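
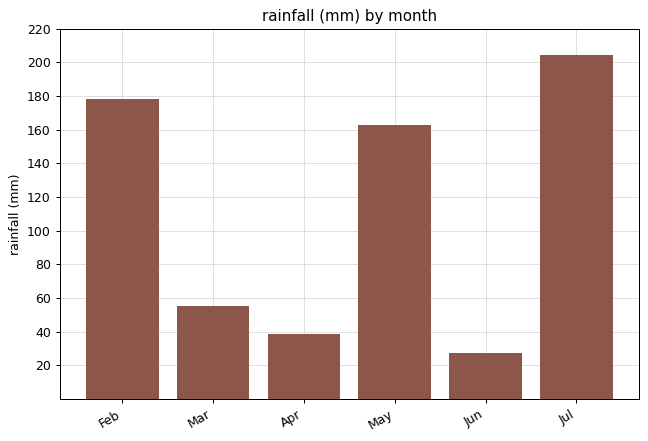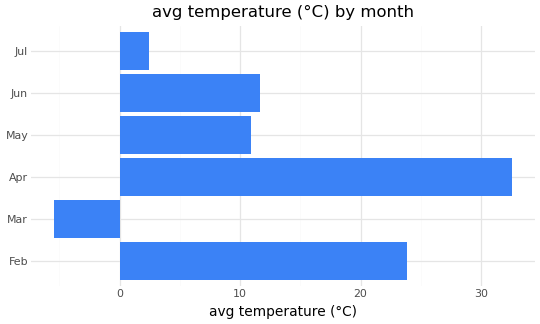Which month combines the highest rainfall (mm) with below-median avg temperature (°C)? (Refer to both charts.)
Chart 2 median avg temperature (°C) ≈ 10; below-median months: Mar, May, Jul. Among those, Jul has the highest rainfall (mm) (≈ 200).

Jul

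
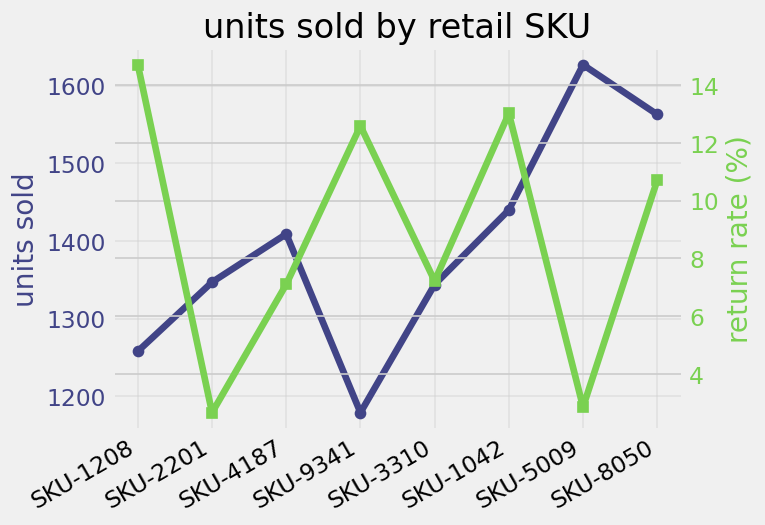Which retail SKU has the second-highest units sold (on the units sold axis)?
Top 3 (on the units sold axis): SKU-5009 ≈ 1650, SKU-8050 ≈ 1550, SKU-1042 ≈ 1450.

SKU-8050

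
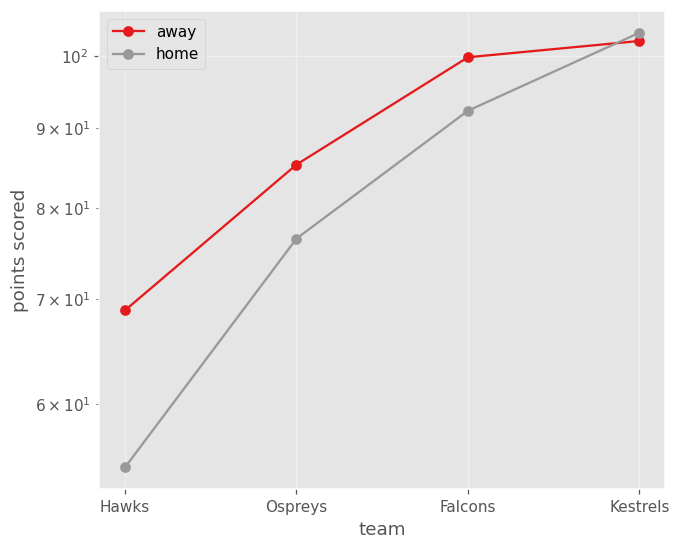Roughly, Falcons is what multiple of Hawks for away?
Falcons ≈ 100, Hawks ≈ 70; 100/70 ≈ 1.43.

≈ 1.43×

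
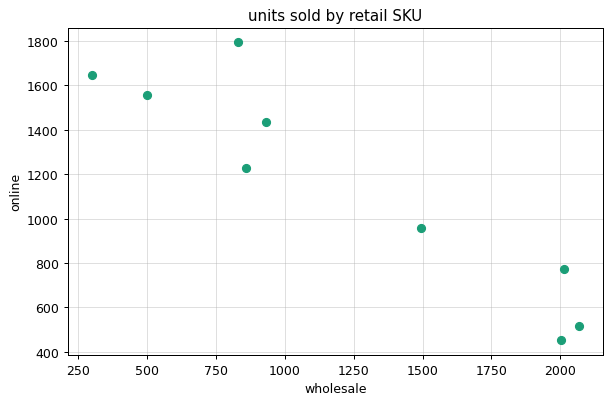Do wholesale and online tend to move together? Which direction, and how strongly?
Points are negatively correlated; strong (|r| ≈ 0.9).

negative, strong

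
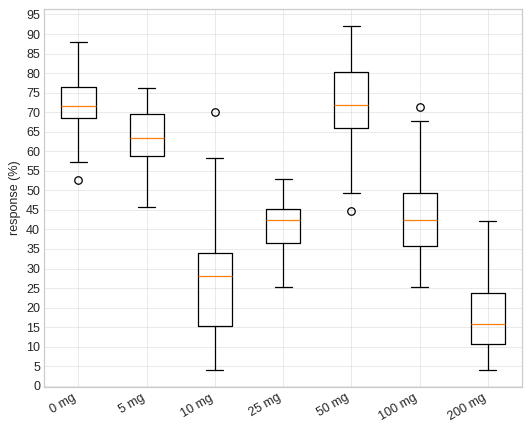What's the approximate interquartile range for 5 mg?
≈ 10

Q3 ≈ 70, Q1 ≈ 60; IQR ≈ 10.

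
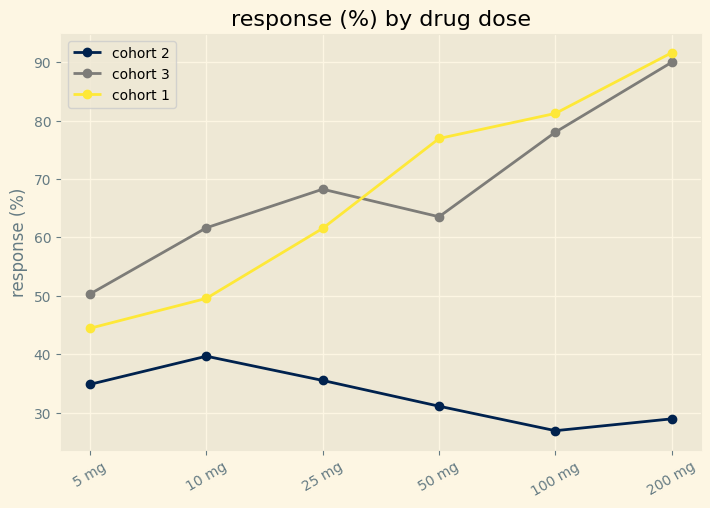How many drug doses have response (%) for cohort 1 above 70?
3

Above 70: 50 mg, 100 mg, 200 mg.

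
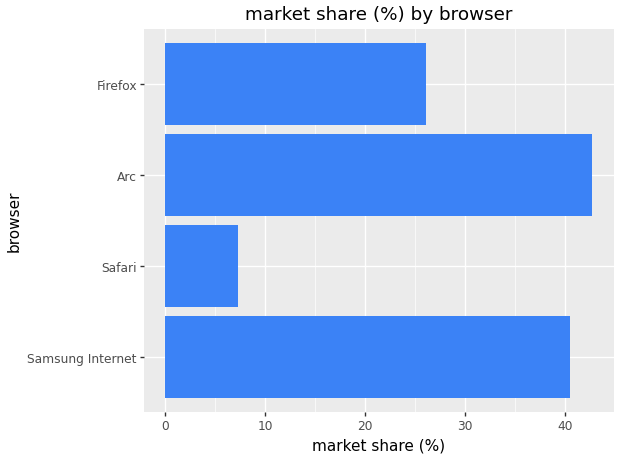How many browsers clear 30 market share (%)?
Above 30: Samsung Internet, Arc.

2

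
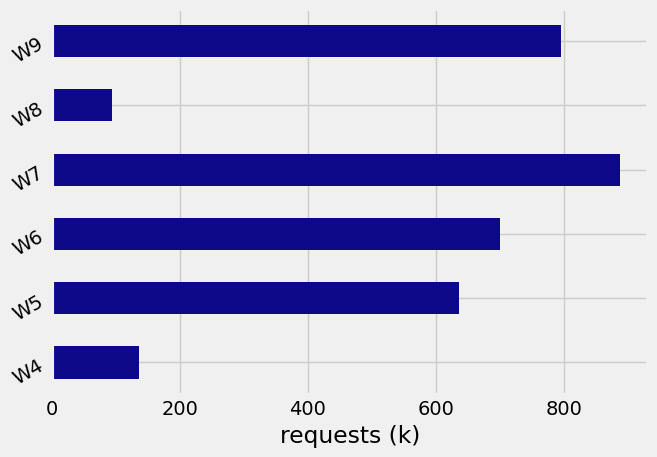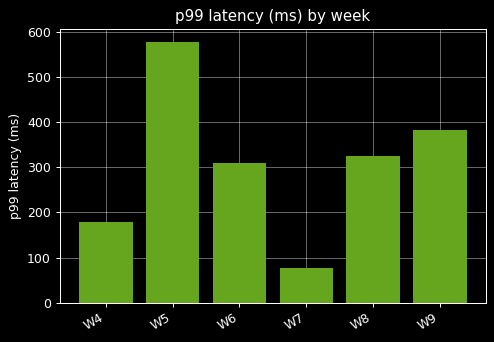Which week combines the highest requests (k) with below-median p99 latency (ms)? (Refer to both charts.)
Chart 2 median p99 latency (ms) ≈ 300; below-median weeks: W4, W6, W7. Among those, W7 has the highest requests (k) (≈ 900).

W7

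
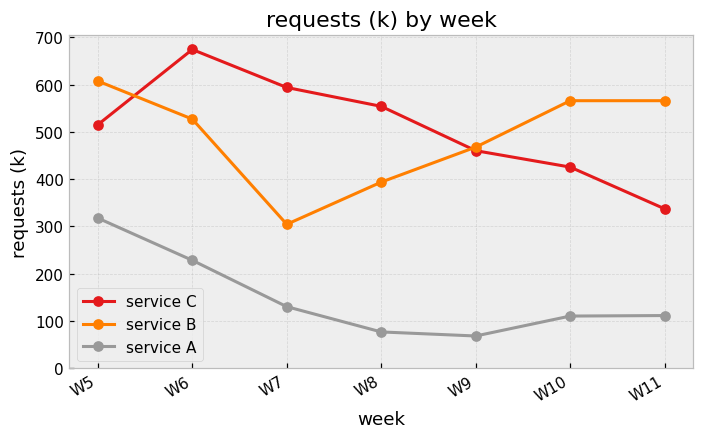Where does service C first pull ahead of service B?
W6

W5: service C ≈ 500 vs service B ≈ 600 (not yet); W6: service C ≈ 700 vs service B ≈ 500 (first crossover).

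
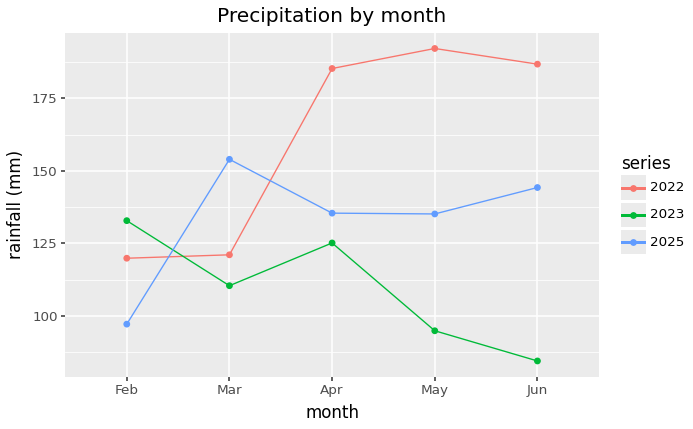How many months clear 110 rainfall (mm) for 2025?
Above 110: Mar, Apr, May, Jun.

4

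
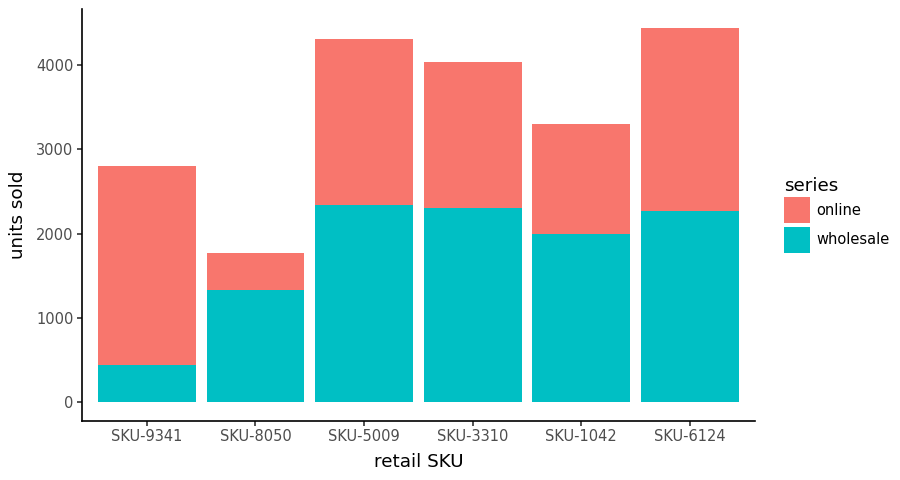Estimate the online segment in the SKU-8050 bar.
≈ 500

online top ≈ 2000, bottom ≈ 1500; segment ≈ 500.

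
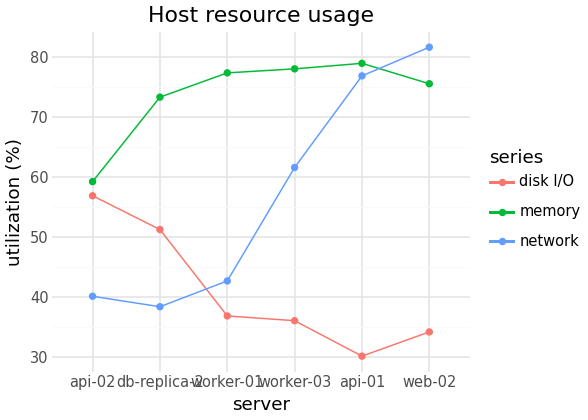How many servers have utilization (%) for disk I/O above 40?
Above 40: api-02, db-replica-2.

2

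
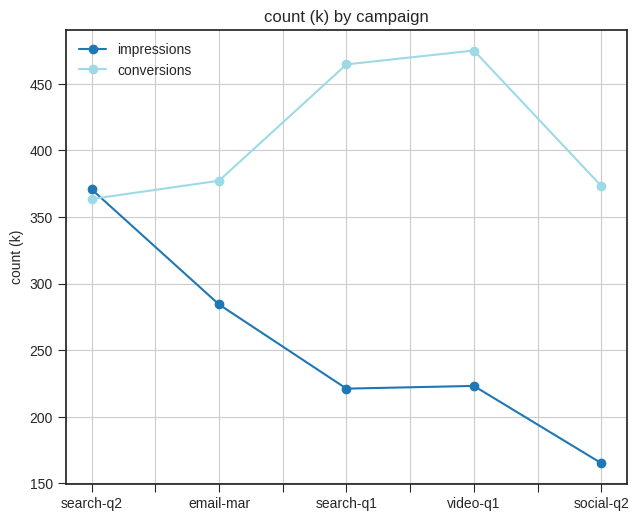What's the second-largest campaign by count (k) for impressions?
Top 3 for impressions: search-q2 ≈ 350, email-mar ≈ 300, video-q1 ≈ 200.

email-mar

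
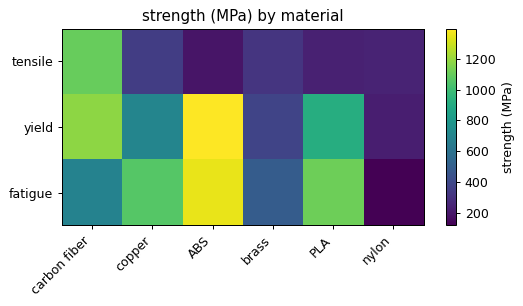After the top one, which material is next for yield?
carbon fiber

Top 3 for yield: ABS ≈ 1400, carbon fiber ≈ 1200, PLA ≈ 1000.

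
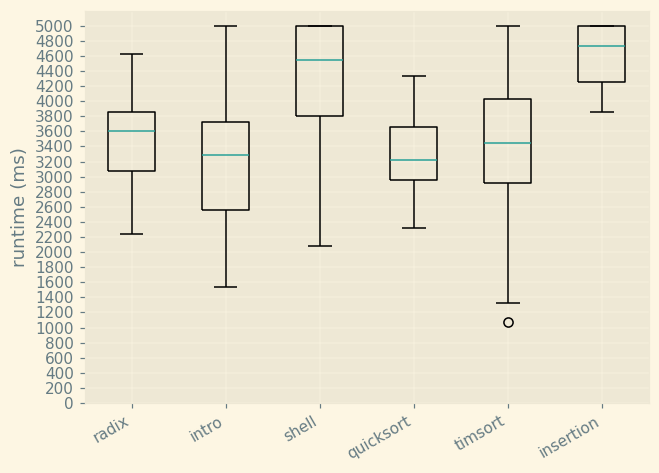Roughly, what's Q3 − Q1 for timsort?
≈ 1000

Q3 ≈ 4000, Q1 ≈ 3000; IQR ≈ 1000.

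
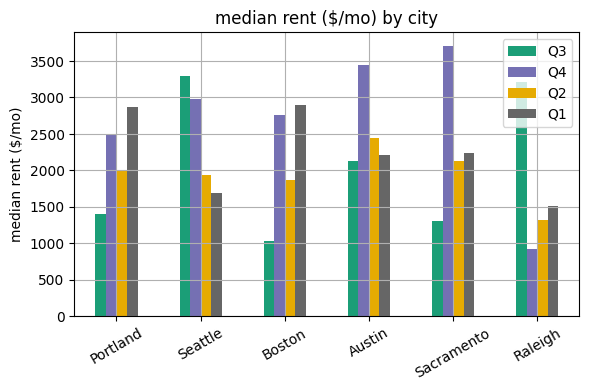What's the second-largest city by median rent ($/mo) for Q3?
Top 3 for Q3: Seattle ≈ 3500, Raleigh ≈ 3000, Austin ≈ 2000.

Raleigh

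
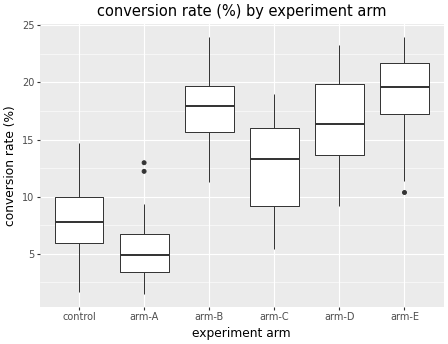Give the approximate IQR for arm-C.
Q3 ≈ 16, Q1 ≈ 10; IQR ≈ 6.

≈ 6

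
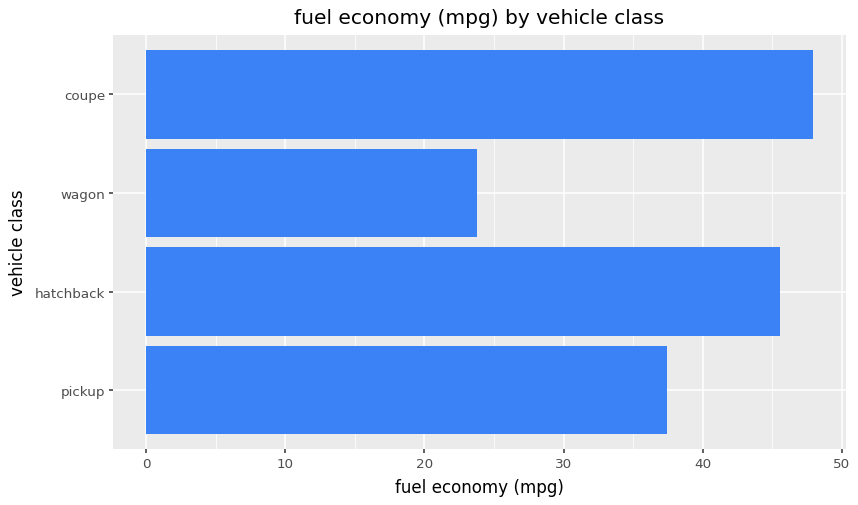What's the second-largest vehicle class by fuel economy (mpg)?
hatchback

Top 3: coupe ≈ 50, hatchback ≈ 45, pickup ≈ 35.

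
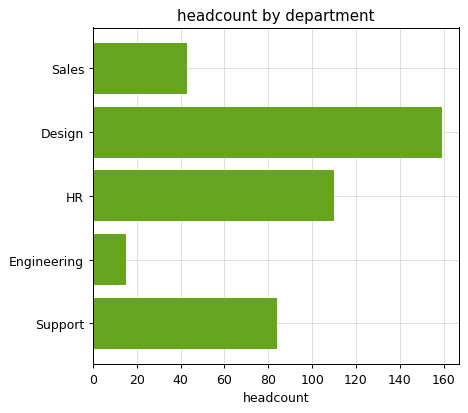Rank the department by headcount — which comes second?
HR

Top 3: Design ≈ 160, HR ≈ 120, Support ≈ 80.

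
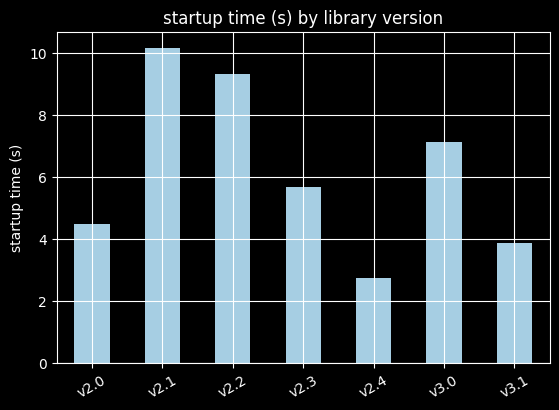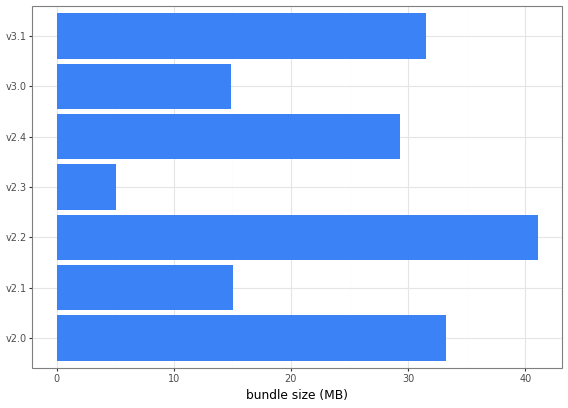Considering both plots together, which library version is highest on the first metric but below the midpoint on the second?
Chart 2 median bundle size (MB) ≈ 30; below-median library versions: v2.1, v2.3, v3.0. Among those, v2.1 has the highest startup time (s) (≈ 10).

v2.1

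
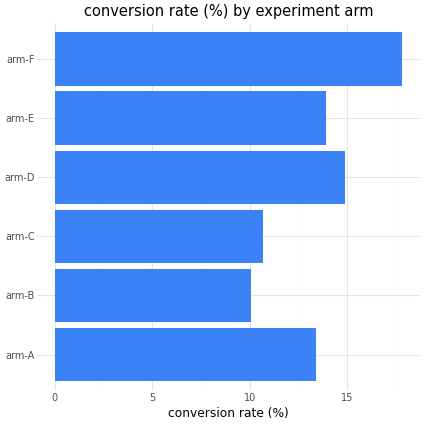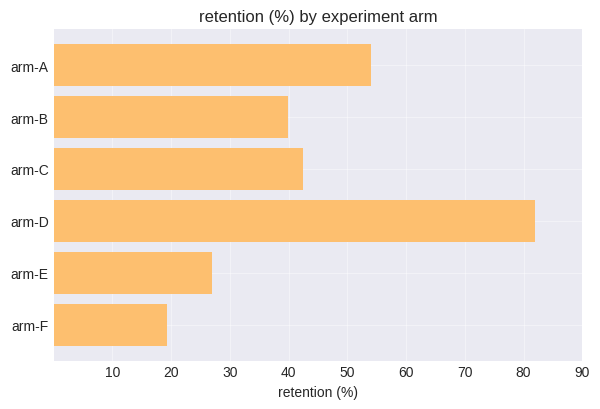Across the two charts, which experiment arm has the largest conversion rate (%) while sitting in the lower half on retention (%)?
Chart 2 median retention (%) ≈ 40; below-median experiment arms: arm-B, arm-E, arm-F. Among those, arm-F has the highest conversion rate (%) (≈ 18).

arm-F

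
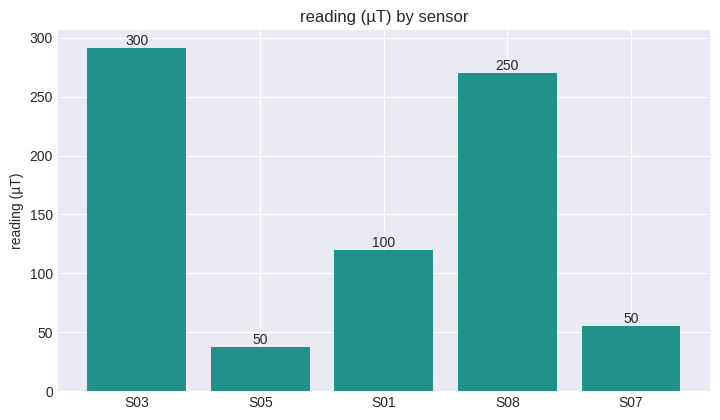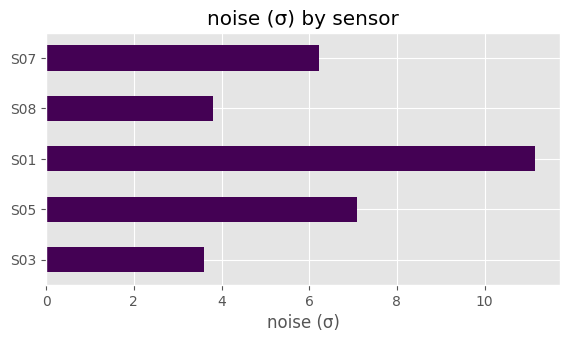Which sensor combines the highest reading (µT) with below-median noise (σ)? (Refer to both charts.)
Chart 2 median noise (σ) ≈ 6; below-median sensors: S03, S08. Among those, S03 has the highest reading (µT) (≈ 300).

S03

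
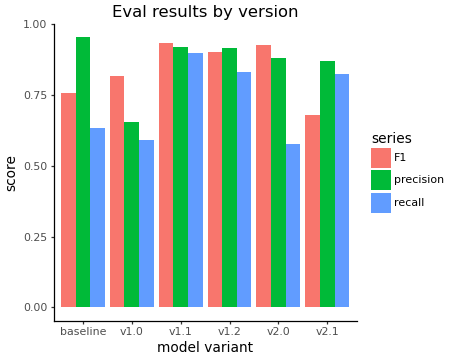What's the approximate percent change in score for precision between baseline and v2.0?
baseline ≈ 1.0, v2.0 ≈ 0.9; (0.9 − 1.0) / 1.0 ≈ -10%.

≈ -10%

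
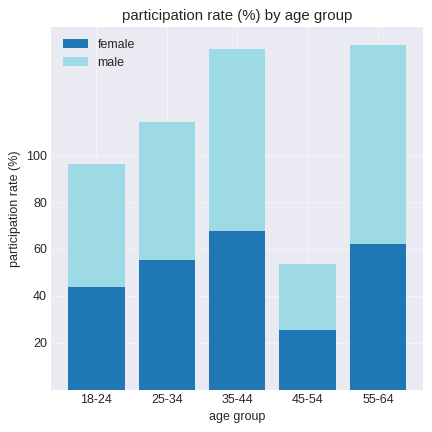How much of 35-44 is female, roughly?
female top ≈ 60, bottom ≈ 0; segment ≈ 60.

≈ 60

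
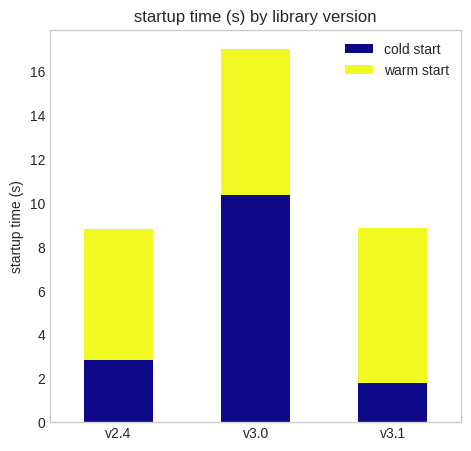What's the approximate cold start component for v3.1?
cold start top ≈ 2, bottom ≈ 0; segment ≈ 2.

≈ 2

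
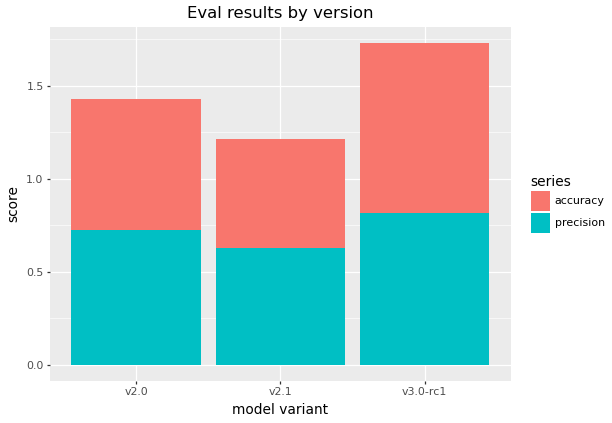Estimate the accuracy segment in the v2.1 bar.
≈ 0.6

accuracy top ≈ 1.2, bottom ≈ 0.6; segment ≈ 0.6.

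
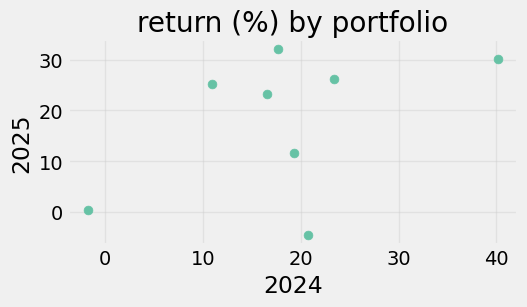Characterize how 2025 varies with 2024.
Points are positively correlated; moderate (|r| ≈ 0.5).

positive, moderate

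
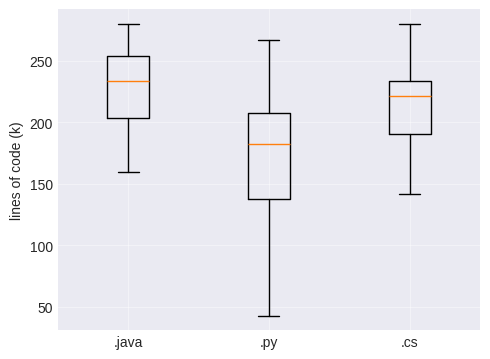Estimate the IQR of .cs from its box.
Q3 ≈ 235, Q1 ≈ 190; IQR ≈ 45.

≈ 45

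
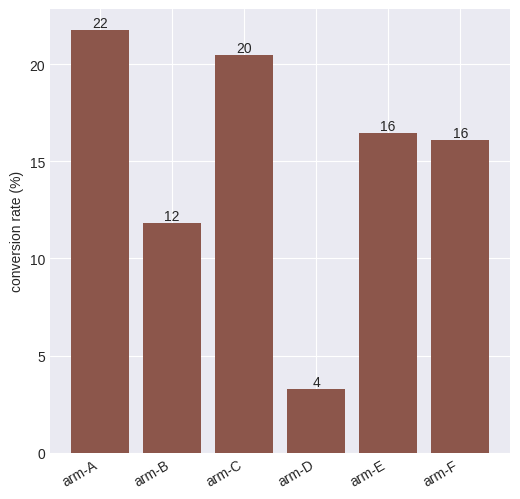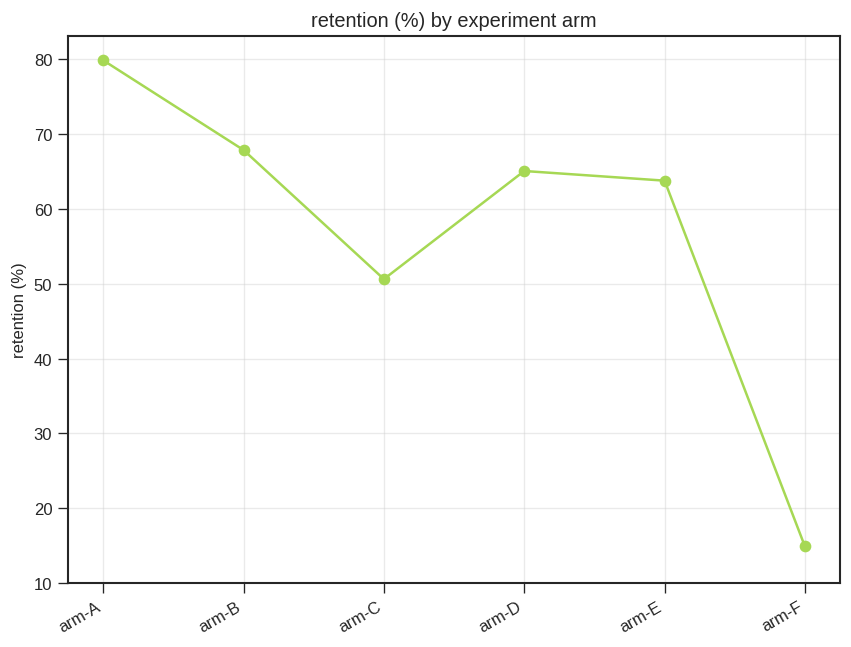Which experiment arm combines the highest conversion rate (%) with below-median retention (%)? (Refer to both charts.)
Chart 2 median retention (%) ≈ 60; below-median experiment arms: arm-C, arm-E, arm-F. Among those, arm-C has the highest conversion rate (%) (≈ 20).

arm-C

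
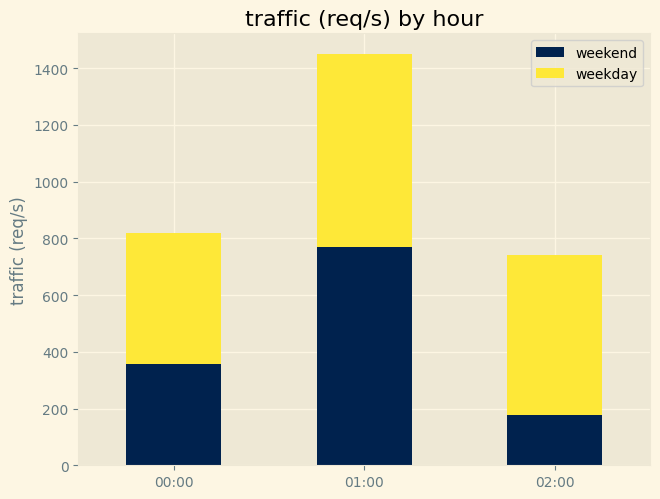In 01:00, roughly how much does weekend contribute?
≈ 800

weekend top ≈ 800, bottom ≈ 0; segment ≈ 800.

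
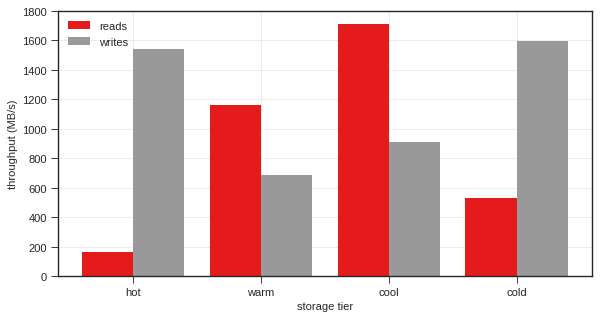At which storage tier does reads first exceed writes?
hot: reads ≈ 200 vs writes ≈ 1600 (not yet); warm: reads ≈ 1200 vs writes ≈ 600 (first crossover).

warm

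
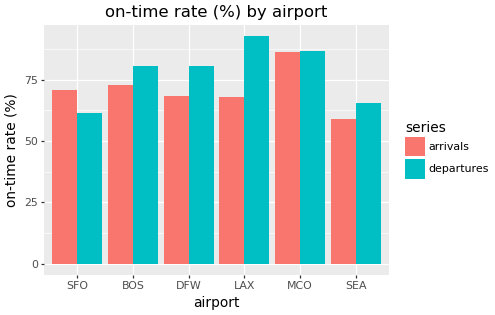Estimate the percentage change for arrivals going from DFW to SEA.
DFW ≈ 70, SEA ≈ 60; (60 − 70) / 70 ≈ -14.3%.

≈ -14.3%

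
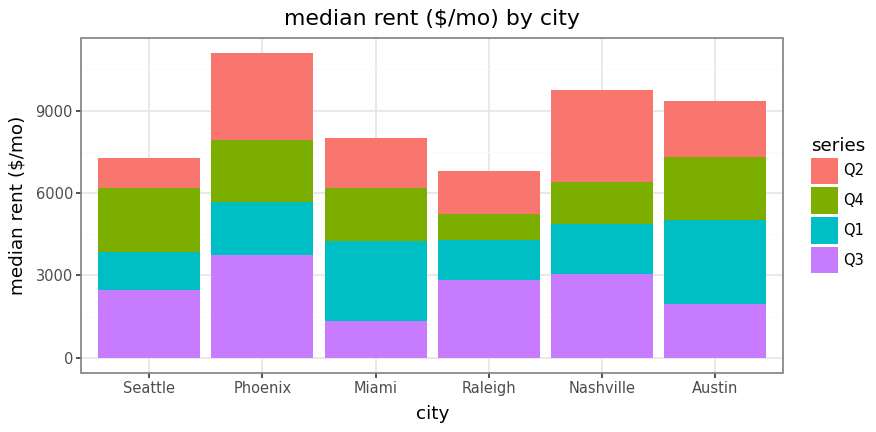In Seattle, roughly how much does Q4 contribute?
Q4 top ≈ 6000, bottom ≈ 4000; segment ≈ 2000.

≈ 2000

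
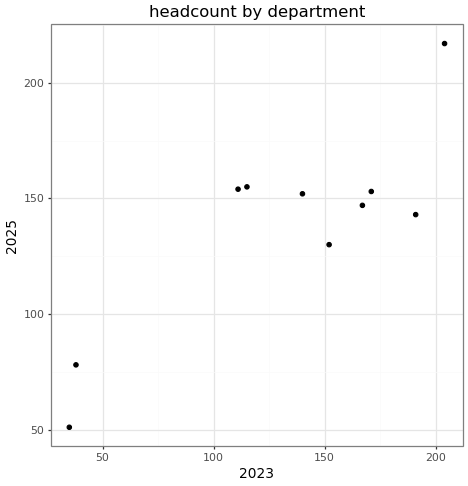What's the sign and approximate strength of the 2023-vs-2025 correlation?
Points are positively correlated; strong (|r| ≈ 0.8).

positive, strong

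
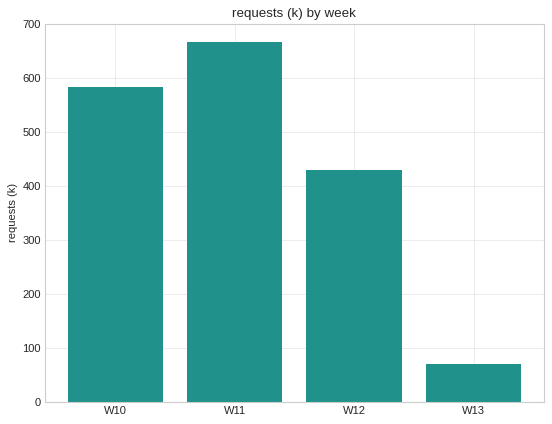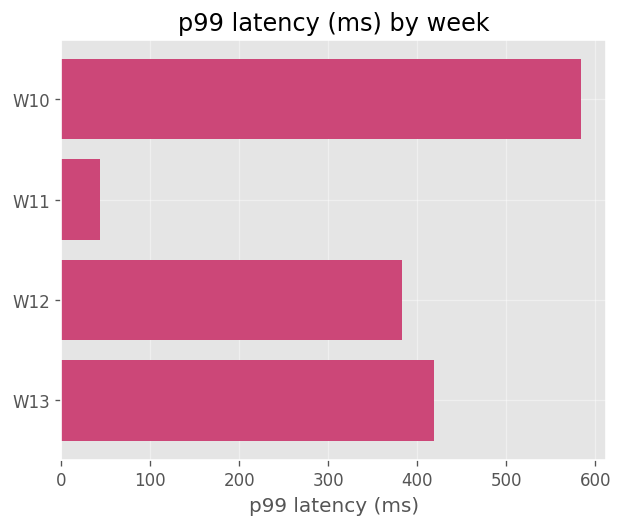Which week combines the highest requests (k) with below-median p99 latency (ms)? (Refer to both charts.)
W11

Chart 2 median p99 latency (ms) ≈ 400; below-median weeks: W11, W12. Among those, W11 has the highest requests (k) (≈ 700).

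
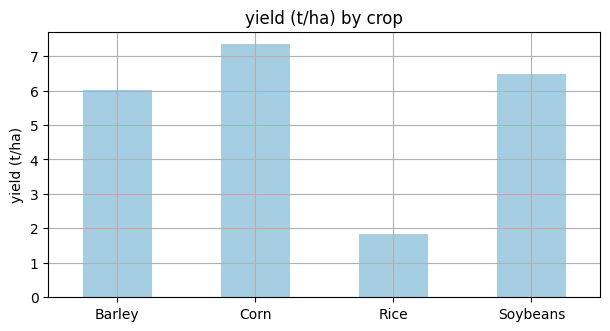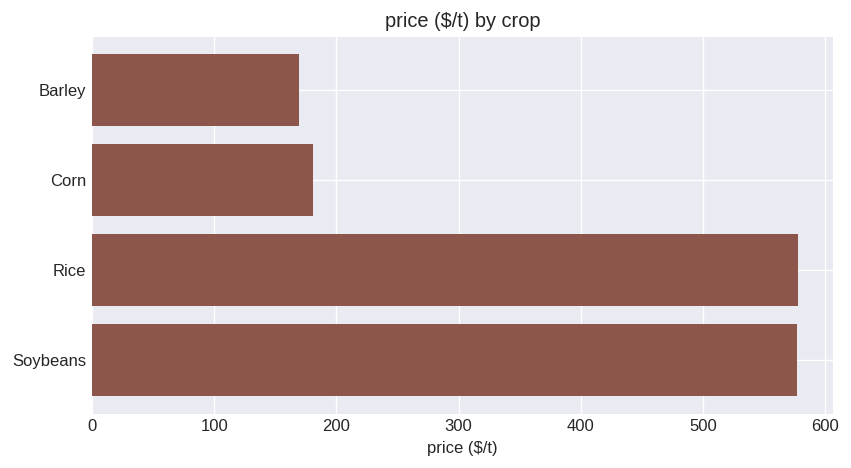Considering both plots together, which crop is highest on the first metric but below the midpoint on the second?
Chart 2 median price ($/t) ≈ 400; below-median crops: Barley, Corn. Among those, Corn has the highest yield (t/ha) (≈ 7).

Corn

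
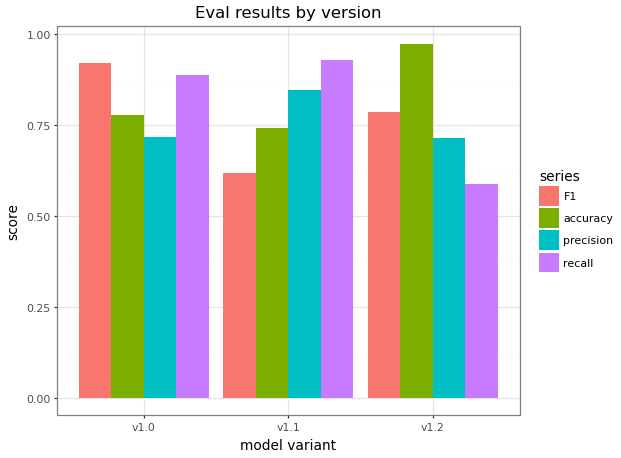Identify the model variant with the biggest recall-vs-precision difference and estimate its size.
v1.0: recall ≈ 0.9, precision ≈ 0.7 → gap ≈ 0.2. Next-largest (v1.2) is only ≈ 0.1.

v1.0, ≈ 0.2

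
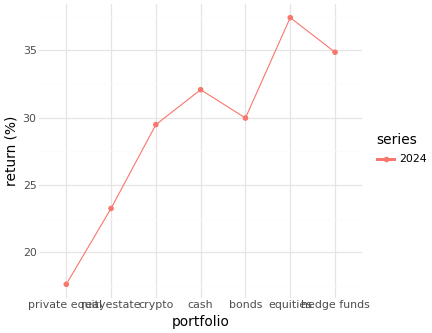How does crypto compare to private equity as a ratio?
≈ 1.67×

crypto ≈ 30, private equity ≈ 18; 30/18 ≈ 1.67.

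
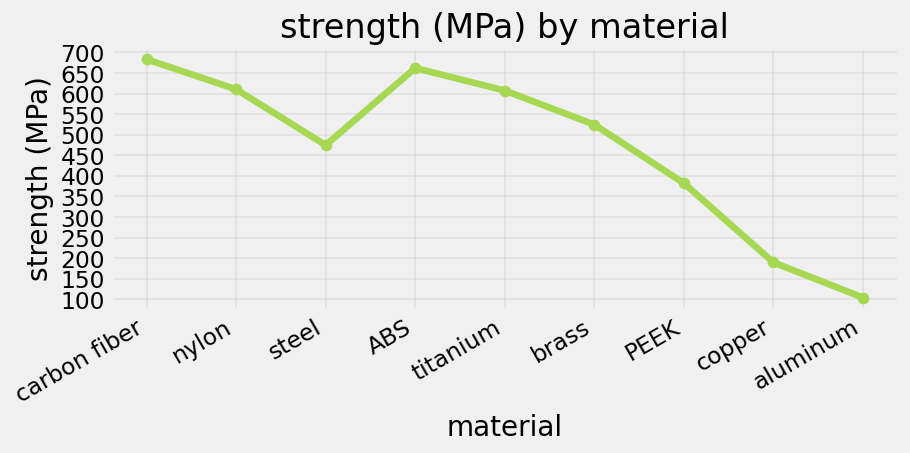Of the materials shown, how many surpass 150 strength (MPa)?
Above 150: carbon fiber, nylon, steel, ABS, titanium, brass, PEEK, copper.

8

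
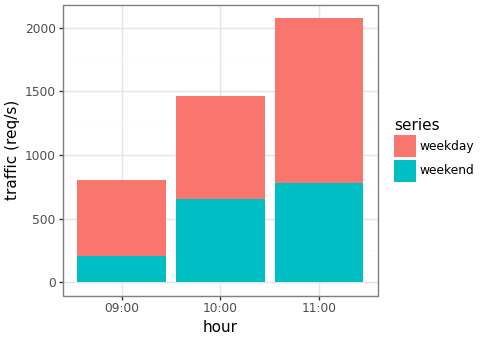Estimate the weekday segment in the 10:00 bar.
≈ 800

weekday top ≈ 1400, bottom ≈ 600; segment ≈ 800.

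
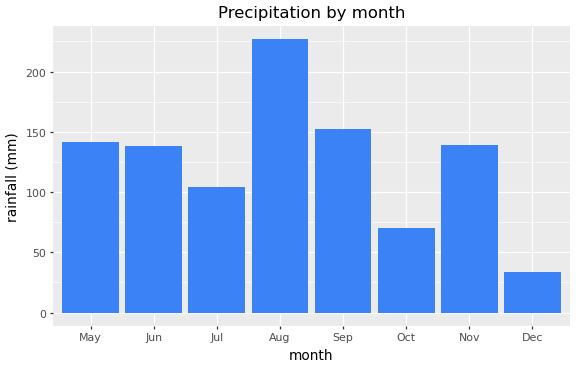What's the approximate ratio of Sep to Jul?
≈ 1.6×

Sep ≈ 160, Jul ≈ 100; 160/100 ≈ 1.6.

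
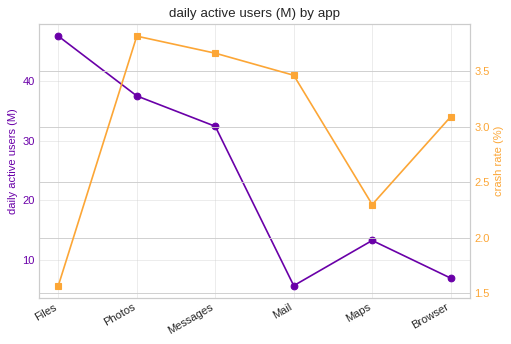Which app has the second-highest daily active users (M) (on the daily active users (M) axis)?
Top 3 (on the daily active users (M) axis): Files ≈ 50, Photos ≈ 40, Messages ≈ 30.

Photos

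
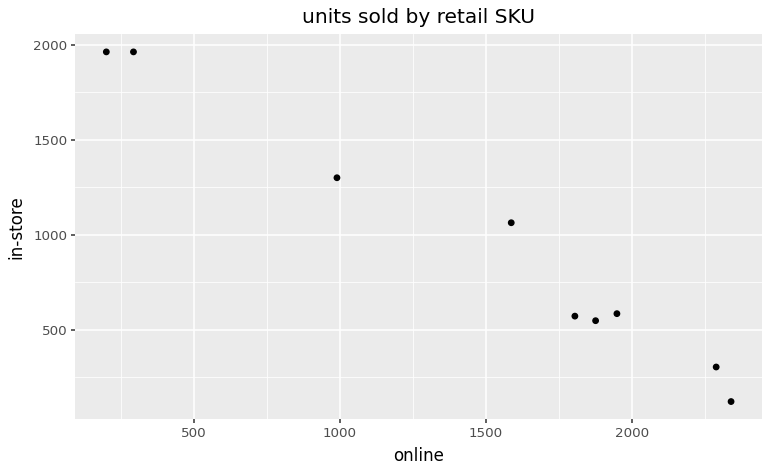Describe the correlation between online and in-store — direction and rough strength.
Points are negatively correlated; strong (|r| ≈ 1.0).

negative, strong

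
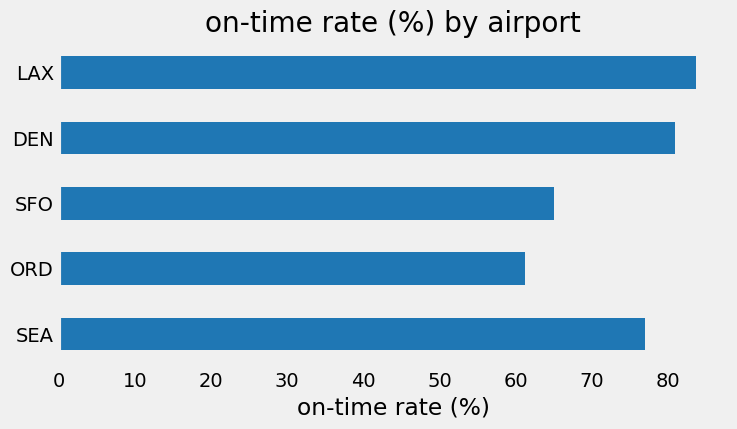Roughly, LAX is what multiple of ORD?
LAX ≈ 80, ORD ≈ 60; 80/60 ≈ 1.33.

≈ 1.33×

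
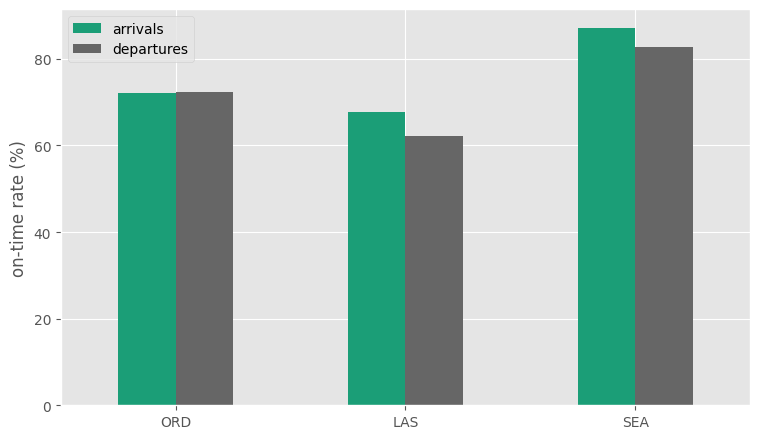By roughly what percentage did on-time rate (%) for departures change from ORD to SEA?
ORD ≈ 70, SEA ≈ 80; (80 − 70) / 70 ≈ +14.3%.

≈ +14.3%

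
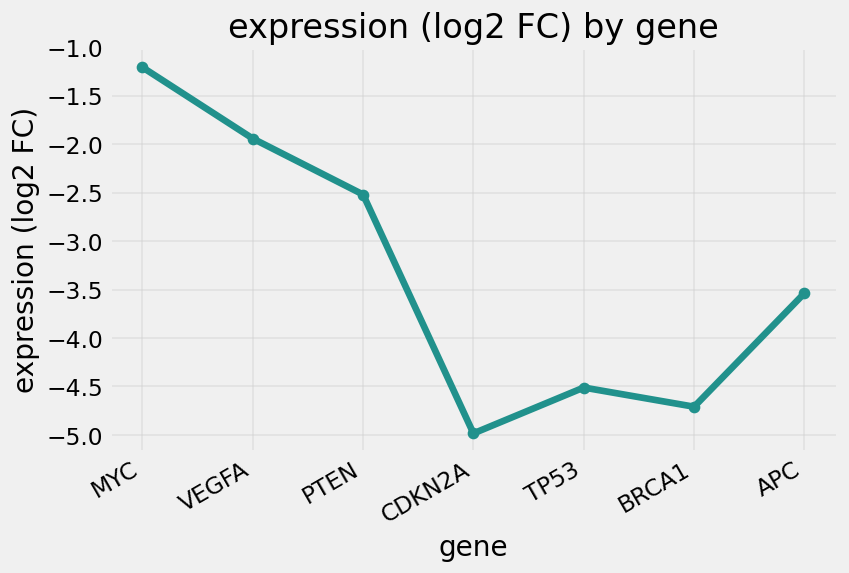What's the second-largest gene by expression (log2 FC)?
Top 3: MYC ≈ -1.0, VEGFA ≈ -2.0, PTEN ≈ -2.5.

VEGFA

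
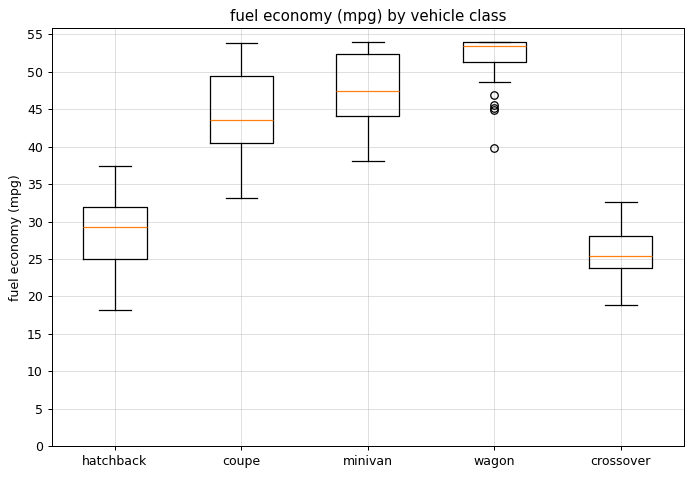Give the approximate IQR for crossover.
≈ 5

Q3 ≈ 30, Q1 ≈ 25; IQR ≈ 5.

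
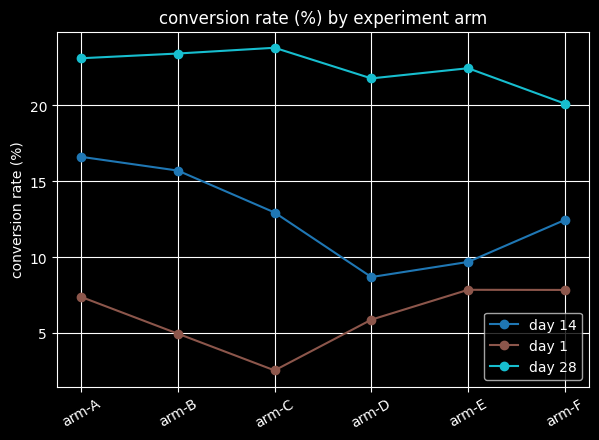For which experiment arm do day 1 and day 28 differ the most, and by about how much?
arm-C, ≈ 22 %

arm-C: day 1 ≈ 2, day 28 ≈ 24 → gap ≈ 22. Next-largest (arm-B) is only ≈ 20.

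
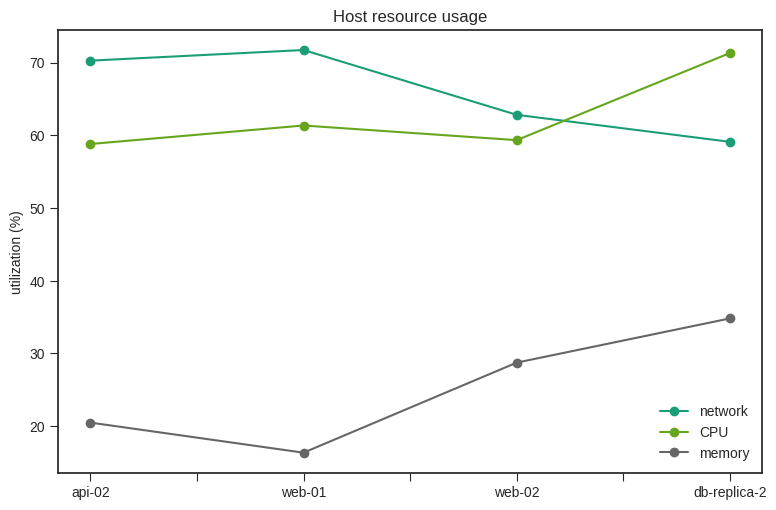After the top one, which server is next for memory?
Top 3 for memory: db-replica-2 ≈ 35, web-02 ≈ 30, api-02 ≈ 20.

web-02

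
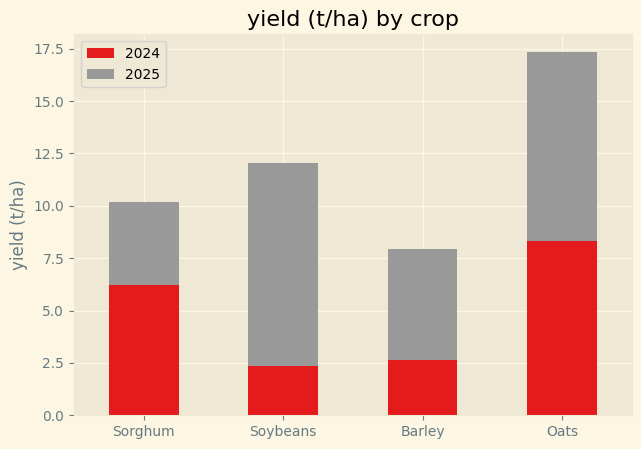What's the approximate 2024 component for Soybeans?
2024 top ≈ 2, bottom ≈ 0; segment ≈ 2.

≈ 2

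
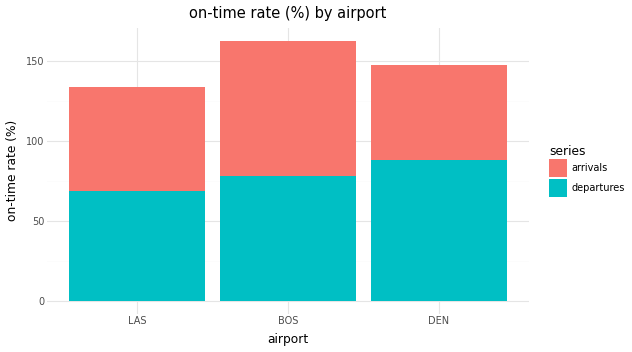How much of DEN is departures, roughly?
departures top ≈ 80, bottom ≈ 0; segment ≈ 80.

≈ 80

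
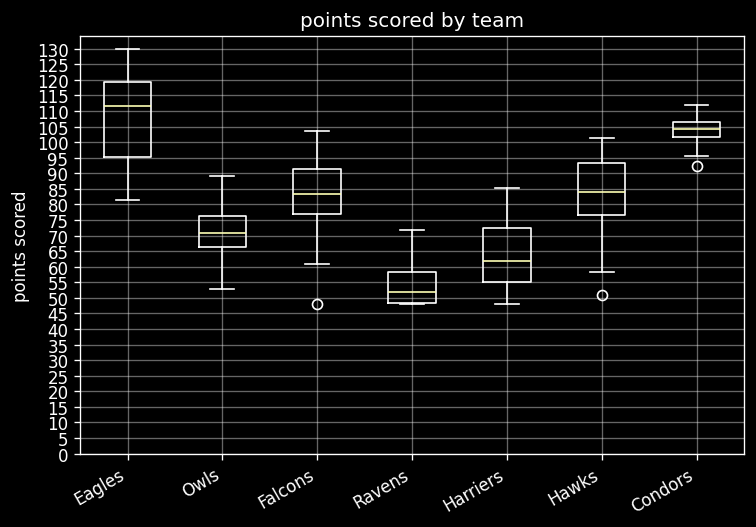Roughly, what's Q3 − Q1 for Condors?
Q3 ≈ 105, Q1 ≈ 100; IQR ≈ 5.

≈ 5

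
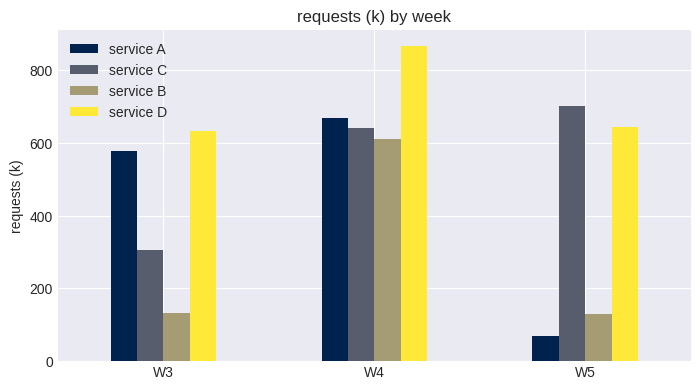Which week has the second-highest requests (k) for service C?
Top 3 for service C: W5 ≈ 700, W4 ≈ 600, W3 ≈ 300.

W4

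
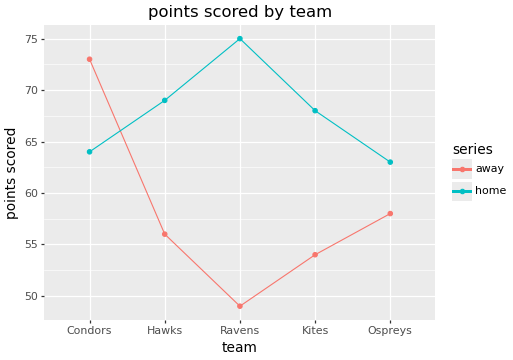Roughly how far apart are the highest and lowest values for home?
Max Ravens ≈ 75, min Ospreys ≈ 65; range ≈ 10.

≈ 10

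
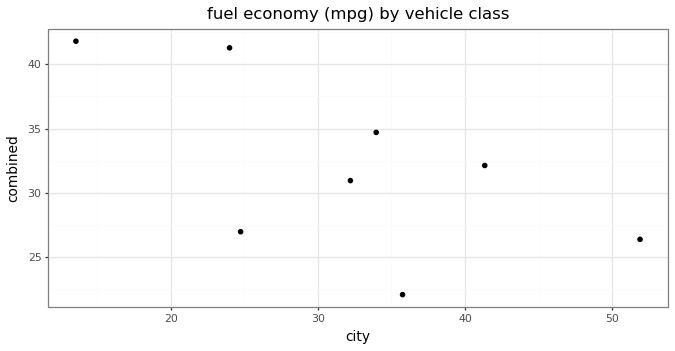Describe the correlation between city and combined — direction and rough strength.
negative, moderate

Points are negatively correlated; moderate (|r| ≈ 0.6).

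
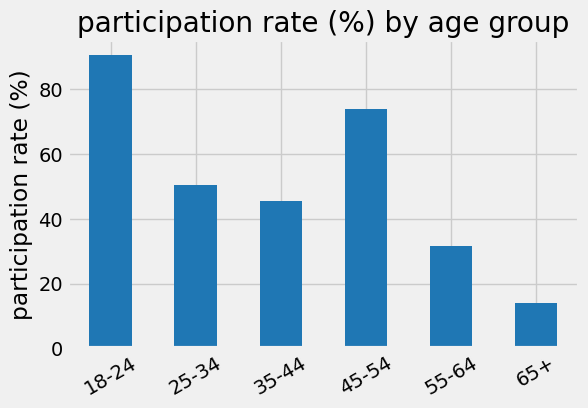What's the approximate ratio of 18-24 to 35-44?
18-24 ≈ 90, 35-44 ≈ 50; 90/50 ≈ 1.8.

≈ 1.8×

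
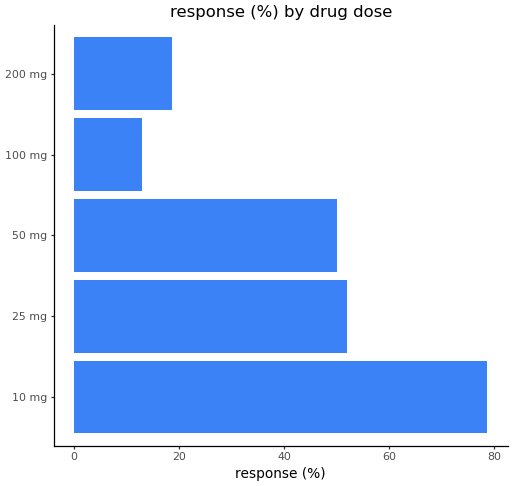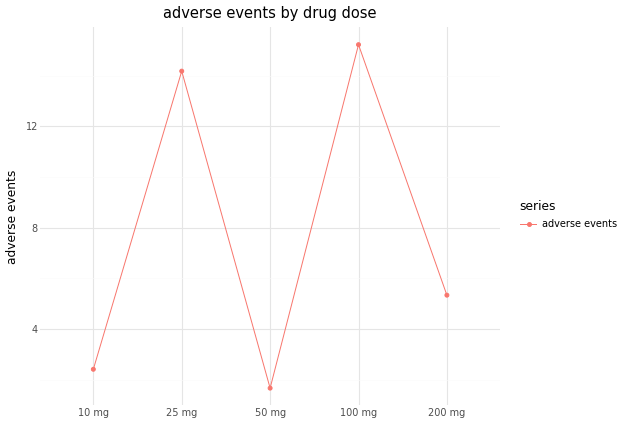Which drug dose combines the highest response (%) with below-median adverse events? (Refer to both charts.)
Chart 2 median adverse events ≈ 6; below-median drug doses: 10 mg, 50 mg. Among those, 10 mg has the highest response (%) (≈ 80).

10 mg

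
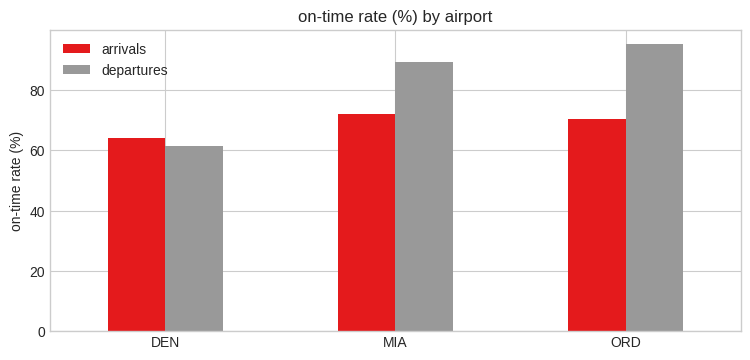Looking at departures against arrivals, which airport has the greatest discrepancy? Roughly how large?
ORD, ≈ 30 %

ORD: departures ≈ 100, arrivals ≈ 70 → gap ≈ 30. Next-largest (MIA) is only ≈ 20.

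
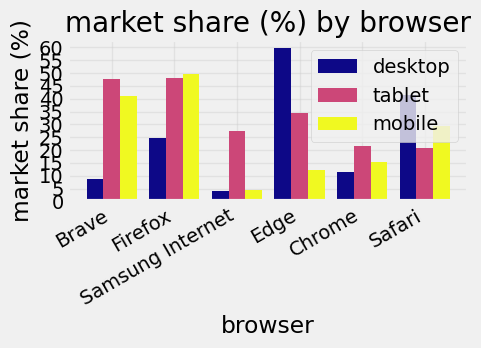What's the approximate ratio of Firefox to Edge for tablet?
≈ 1.43×

Firefox ≈ 50, Edge ≈ 35; 50/35 ≈ 1.43.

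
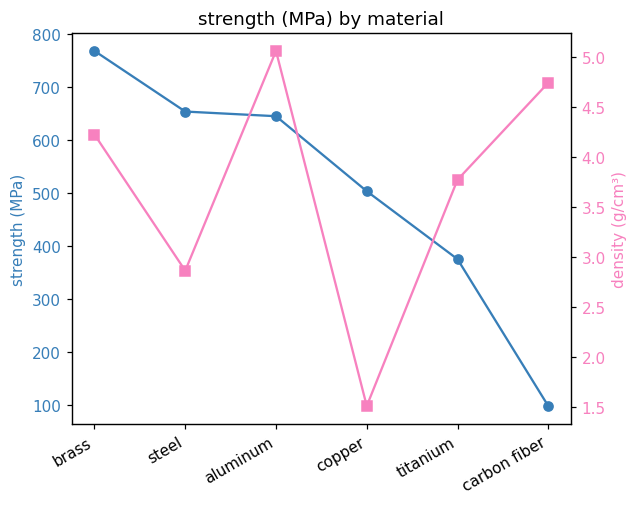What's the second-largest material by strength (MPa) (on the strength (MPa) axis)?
steel

Top 3 (on the strength (MPa) axis): brass ≈ 800, steel ≈ 700, aluminum ≈ 600.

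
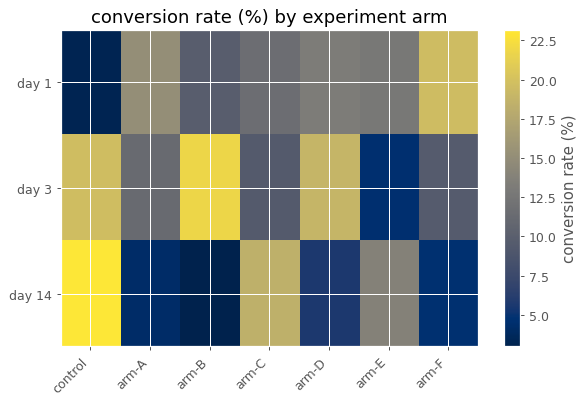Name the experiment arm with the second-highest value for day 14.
Top 3 for day 14: control ≈ 24, arm-C ≈ 18, arm-E ≈ 14.

arm-C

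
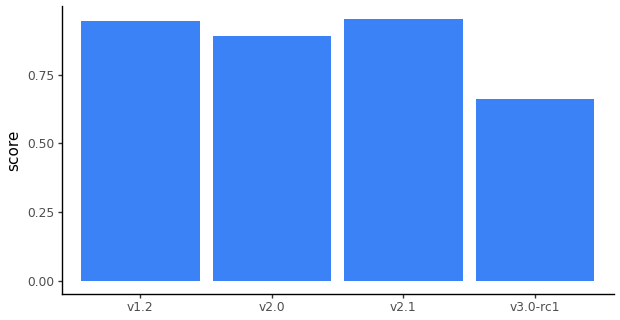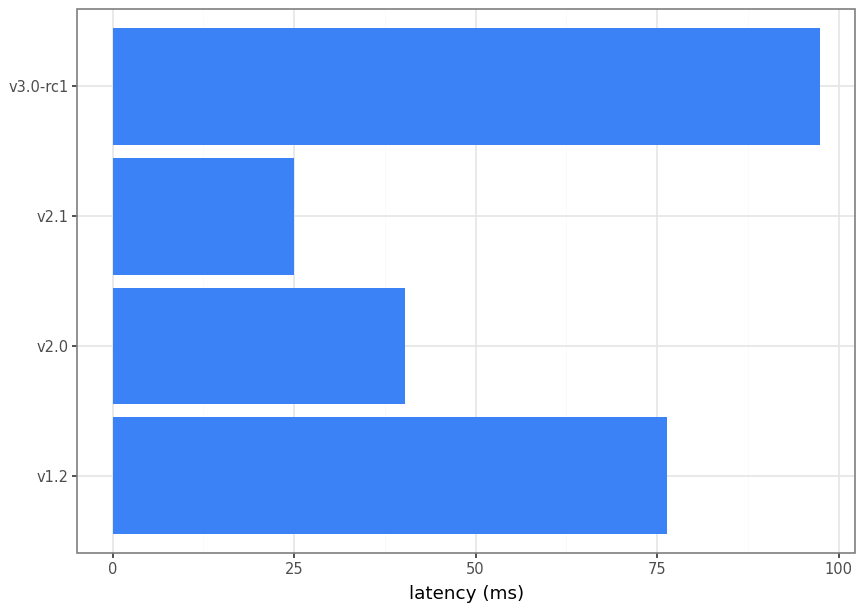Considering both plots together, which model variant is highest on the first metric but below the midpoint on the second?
Chart 2 median latency (ms) ≈ 60; below-median model variants: v2.0, v2.1. Among those, v2.1 has the highest score (≈ 1).

v2.1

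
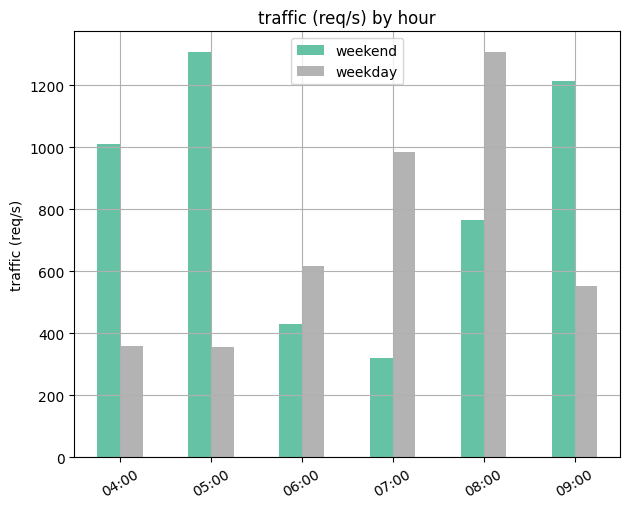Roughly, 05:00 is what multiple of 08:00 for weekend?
≈ 1.75×

05:00 ≈ 1400, 08:00 ≈ 800; 1400/800 ≈ 1.75.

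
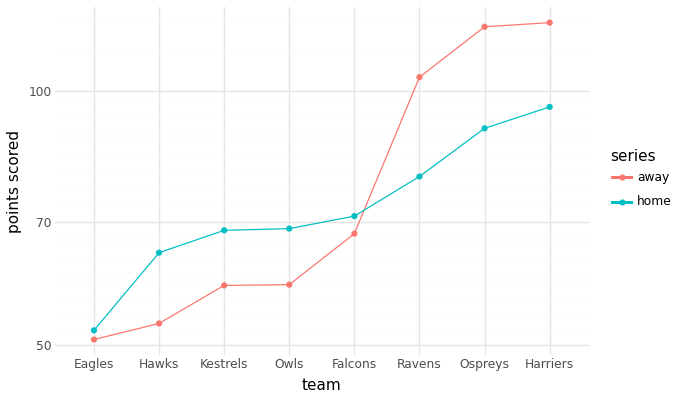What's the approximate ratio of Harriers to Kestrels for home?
Harriers ≈ 100, Kestrels ≈ 70; 100/70 ≈ 1.43.

≈ 1.43×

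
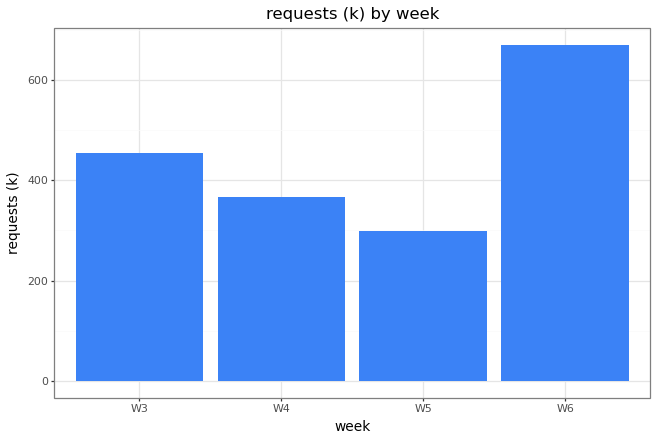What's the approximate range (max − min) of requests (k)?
Max W6 ≈ 700, min W5 ≈ 300; range ≈ 400.

≈ 400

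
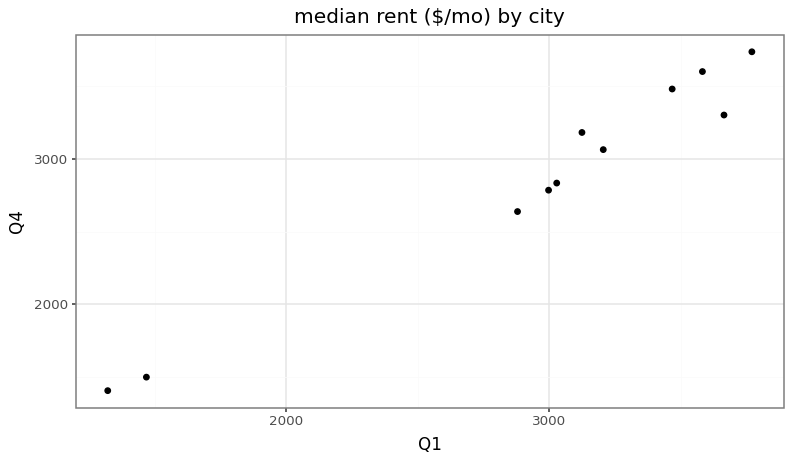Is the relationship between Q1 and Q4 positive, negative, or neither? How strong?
positive, strong

Points are positively correlated; strong (|r| ≈ 1.0).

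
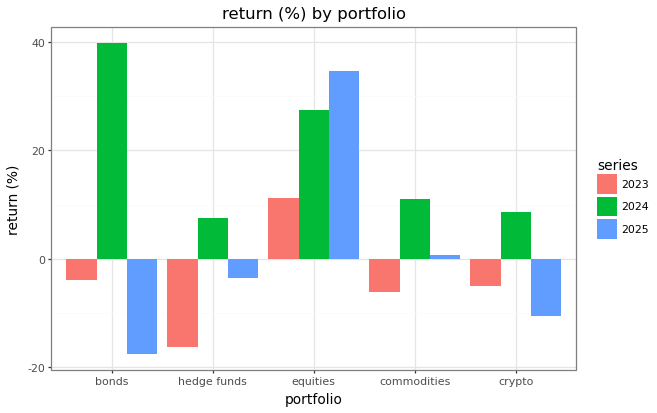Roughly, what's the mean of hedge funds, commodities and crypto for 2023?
≈ -8

(-15 + -5 + -5) / 3 ≈ -8.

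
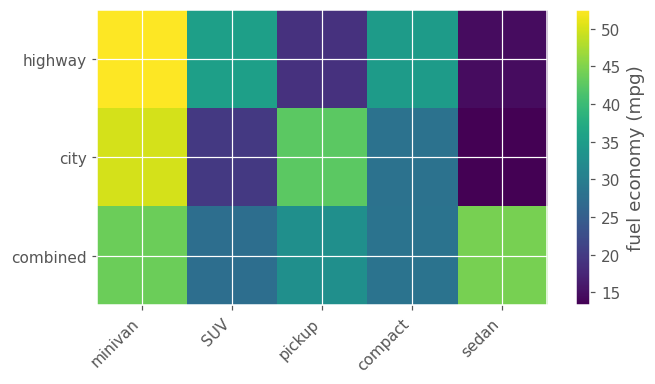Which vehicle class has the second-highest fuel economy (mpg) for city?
pickup

Top 3 for city: minivan ≈ 50, pickup ≈ 45, compact ≈ 30.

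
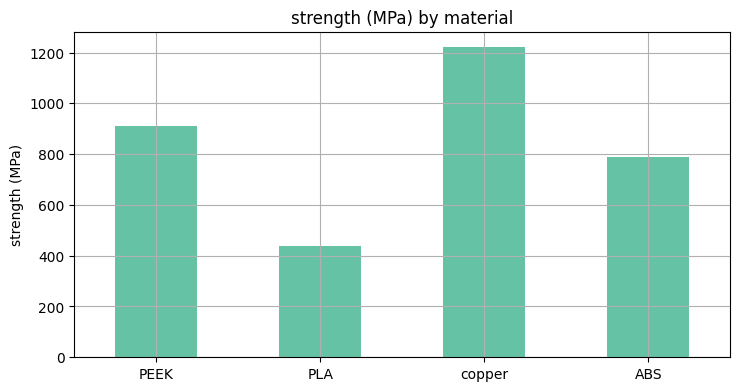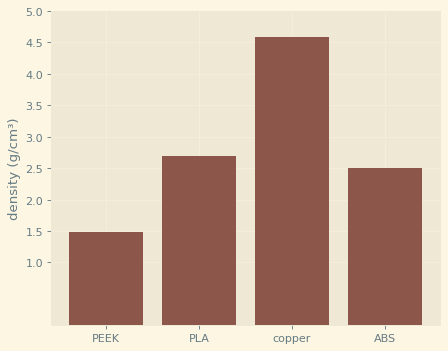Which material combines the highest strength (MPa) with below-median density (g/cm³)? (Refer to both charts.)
PEEK

Chart 2 median density (g/cm³) ≈ 2.5; below-median materials: PEEK, ABS. Among those, PEEK has the highest strength (MPa) (≈ 1000).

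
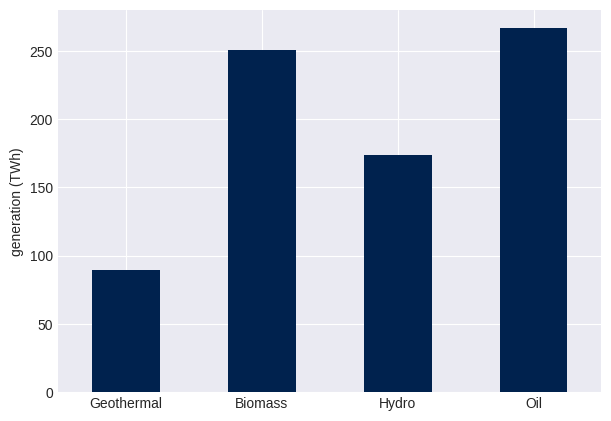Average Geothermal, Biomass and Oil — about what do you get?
≈ 208

(100 + 250 + 275) / 3 ≈ 208.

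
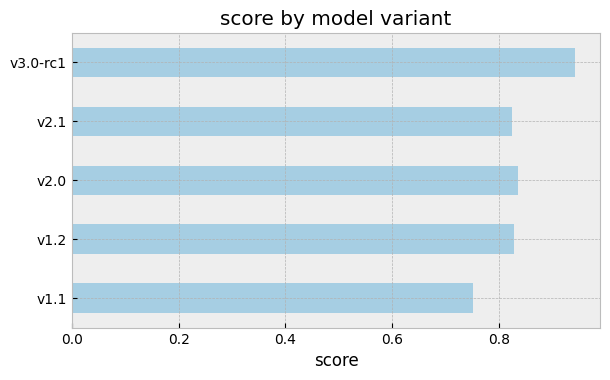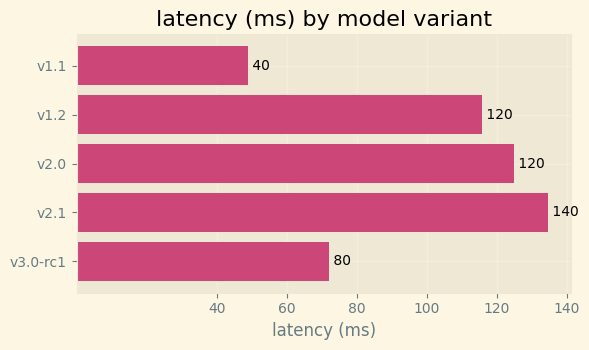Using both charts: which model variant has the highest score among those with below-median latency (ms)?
Chart 2 median latency (ms) ≈ 120; below-median model variants: v1.1, v3.0-rc1. Among those, v3.0-rc1 has the highest score (≈ 0.9).

v3.0-rc1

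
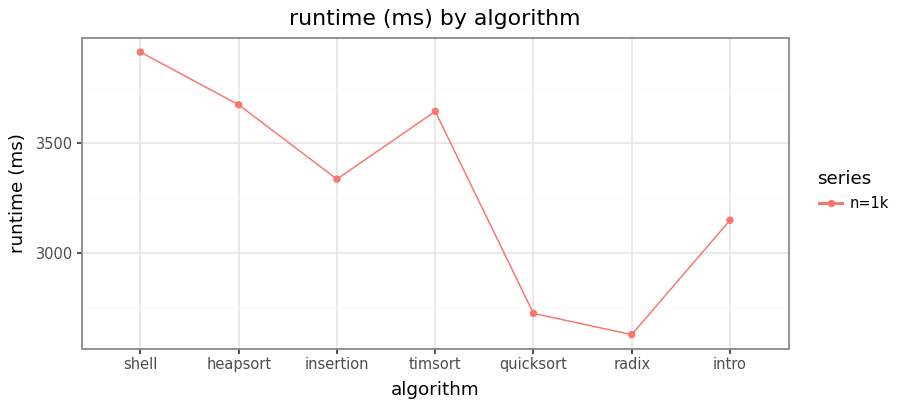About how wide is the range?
≈ 1400

Max shell ≈ 4000, min radix ≈ 2600; range ≈ 1400.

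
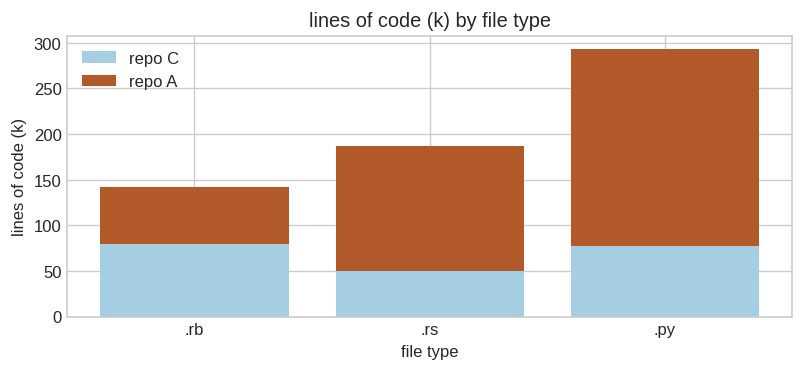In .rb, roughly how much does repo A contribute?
repo A top ≈ 150, bottom ≈ 75; segment ≈ 75.

≈ 75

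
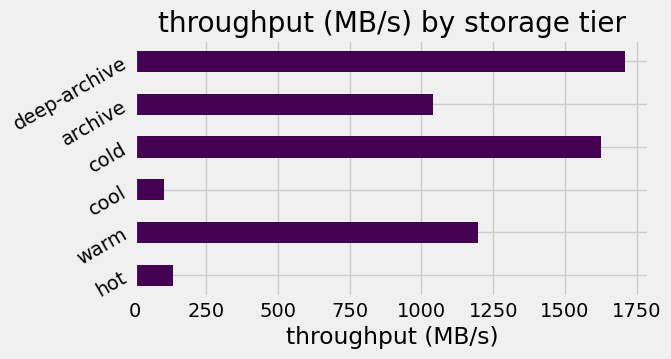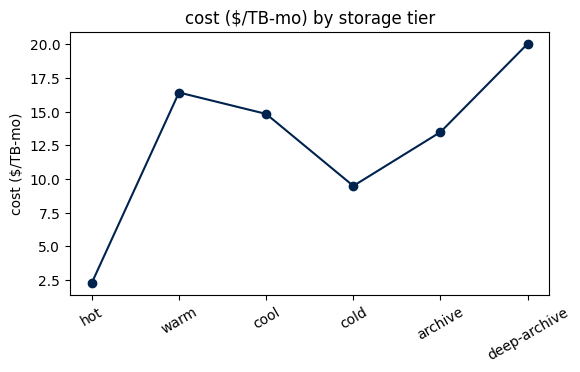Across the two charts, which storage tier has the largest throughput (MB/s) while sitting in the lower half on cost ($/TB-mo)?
cold

Chart 2 median cost ($/TB-mo) ≈ 14; below-median storage tiers: hot, cold, archive. Among those, cold has the highest throughput (MB/s) (≈ 1600).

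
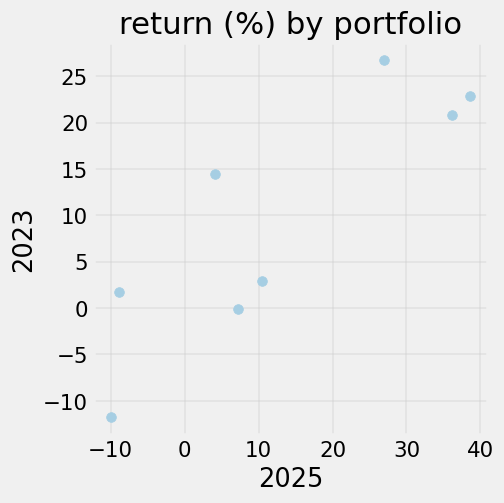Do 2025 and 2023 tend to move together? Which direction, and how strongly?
positive, strong

Points are positively correlated; strong (|r| ≈ 0.9).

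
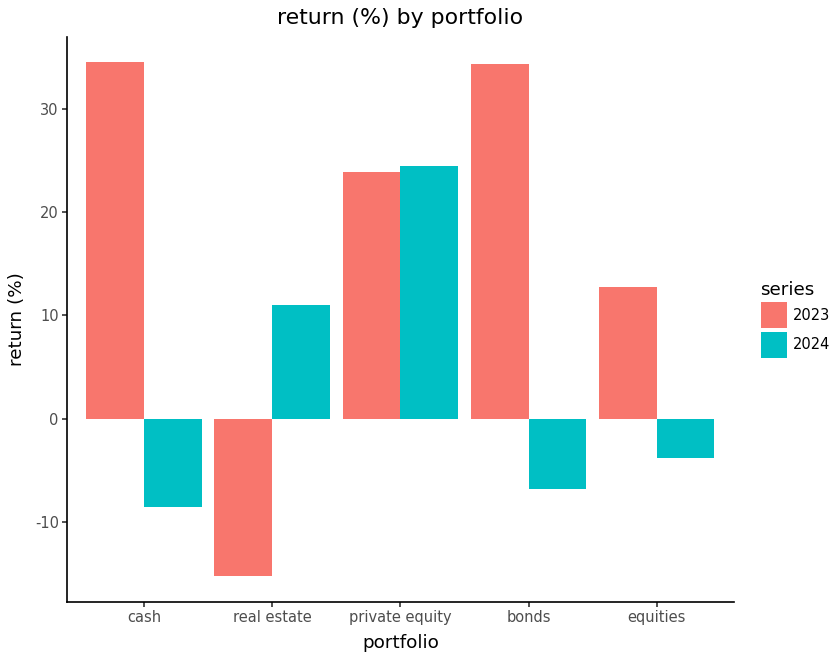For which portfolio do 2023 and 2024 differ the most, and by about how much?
cash: 2023 ≈ 35, 2024 ≈ -10 → gap ≈ 45. Next-largest (bonds) is only ≈ 40.

cash, ≈ 45 %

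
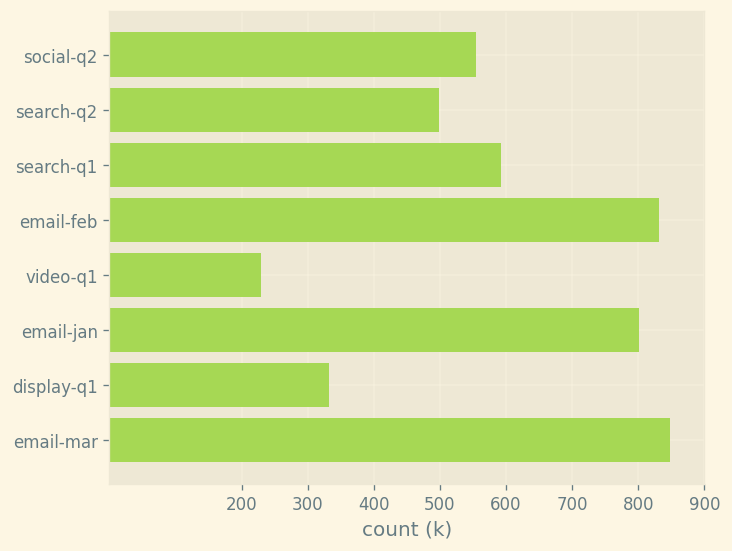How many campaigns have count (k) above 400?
6

Above 400: social-q2, search-q2, search-q1, email-feb, email-jan, email-mar.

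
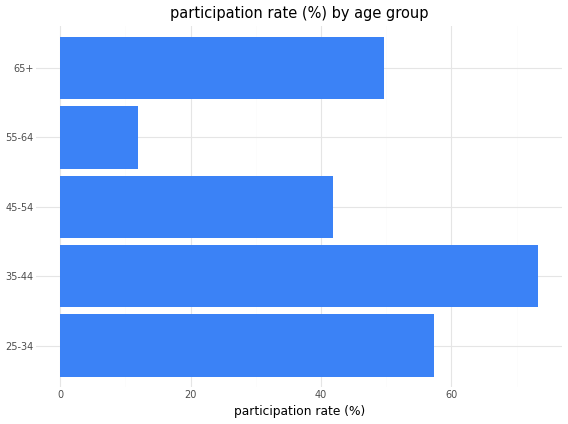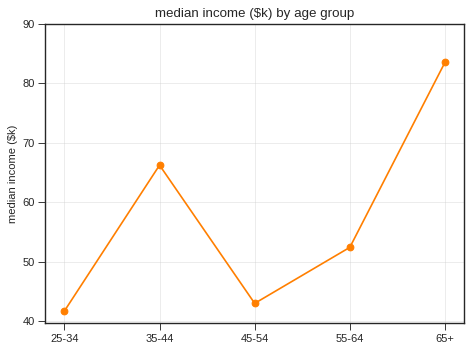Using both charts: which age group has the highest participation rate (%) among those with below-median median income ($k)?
25-34

Chart 2 median median income ($k) ≈ 50; below-median age groups: 25-34, 45-54. Among those, 25-34 has the highest participation rate (%) (≈ 60).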